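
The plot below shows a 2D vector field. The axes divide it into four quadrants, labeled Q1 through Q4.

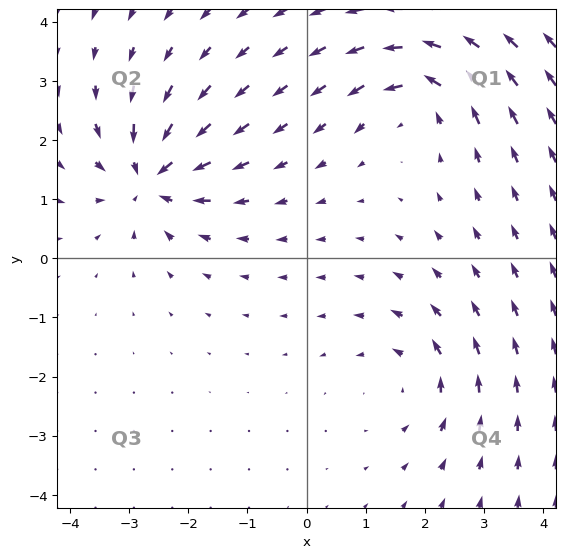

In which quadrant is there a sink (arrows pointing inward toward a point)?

The sink sits at approximately (-2.6, 1.4), which lies in quadrant Q2. The divergence there is about -6, negative as expected for a sink.

Q2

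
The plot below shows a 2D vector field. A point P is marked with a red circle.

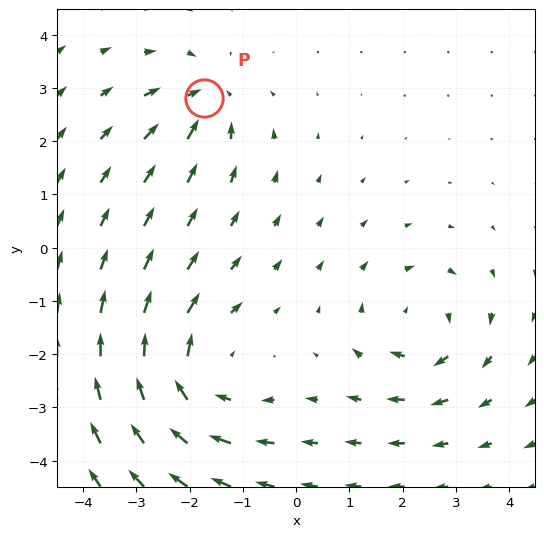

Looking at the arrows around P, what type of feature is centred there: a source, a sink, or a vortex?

At P (-1.7, 2.8) the arrows converge inward. Divergence about -4, curl ≈0 — negative divergence with near-zero curl is a sink.

sink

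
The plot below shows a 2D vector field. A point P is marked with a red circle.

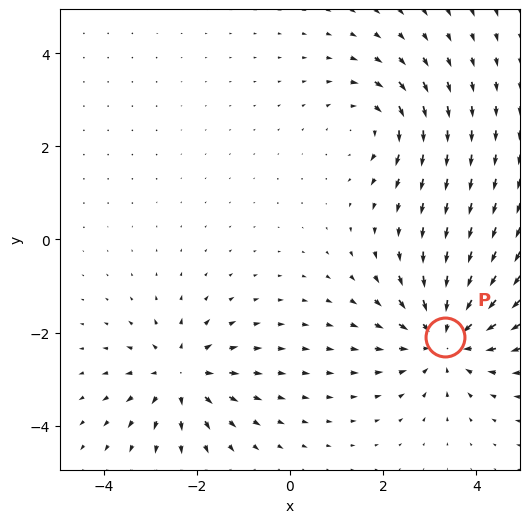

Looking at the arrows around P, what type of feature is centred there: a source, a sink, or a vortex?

sink

At P (3.3, -2.1) the arrows converge inward. Divergence about -4, curl ≈0 — negative divergence with near-zero curl is a sink.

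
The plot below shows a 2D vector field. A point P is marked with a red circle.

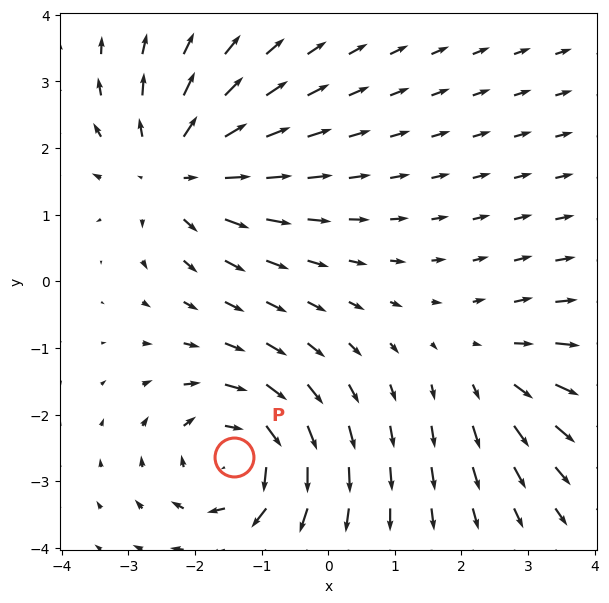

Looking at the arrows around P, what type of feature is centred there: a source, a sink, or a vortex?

At P (-1.4, -2.6) the arrows circulate clockwise. Divergence ≈0, curl about -5 — near-zero divergence with nonzero curl is a vortex.

vortex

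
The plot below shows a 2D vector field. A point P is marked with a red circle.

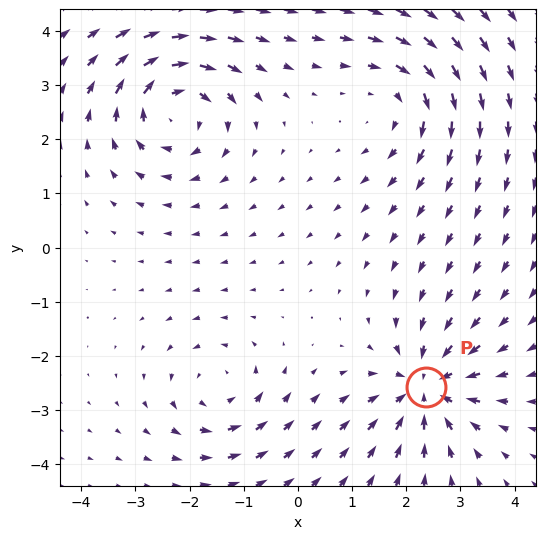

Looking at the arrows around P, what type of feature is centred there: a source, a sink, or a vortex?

At P (2.4, -2.6) the arrows converge inward. Divergence about -5, curl ≈0 — negative divergence with near-zero curl is a sink.

sink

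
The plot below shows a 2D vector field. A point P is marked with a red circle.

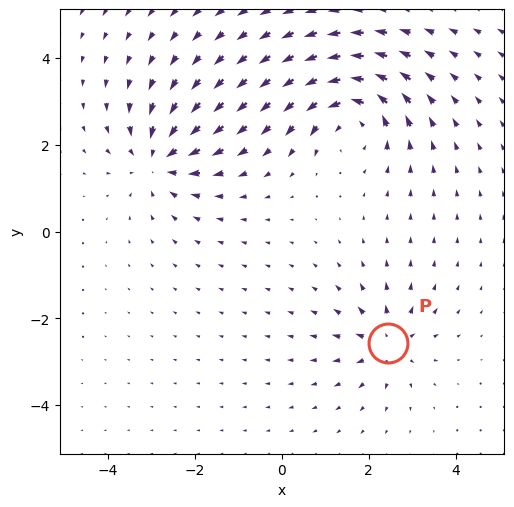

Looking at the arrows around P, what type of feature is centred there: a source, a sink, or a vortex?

source

At P (2.4, -2.6) the arrows spread outward. Divergence about +4, curl ≈0 — positive divergence with near-zero curl is a source.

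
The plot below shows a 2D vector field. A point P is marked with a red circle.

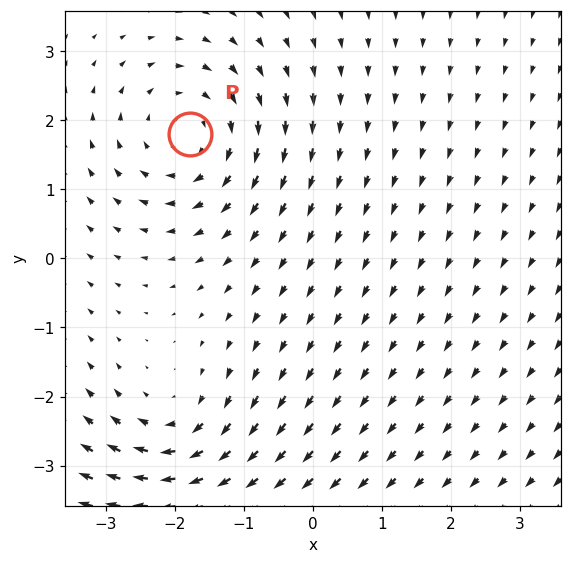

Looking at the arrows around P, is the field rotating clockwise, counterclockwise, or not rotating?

clockwise

Near P at (-1.8, 1.8) the arrows circulate clockwise. The curl (z-component) there is about -4; negative curl means clockwise rotation.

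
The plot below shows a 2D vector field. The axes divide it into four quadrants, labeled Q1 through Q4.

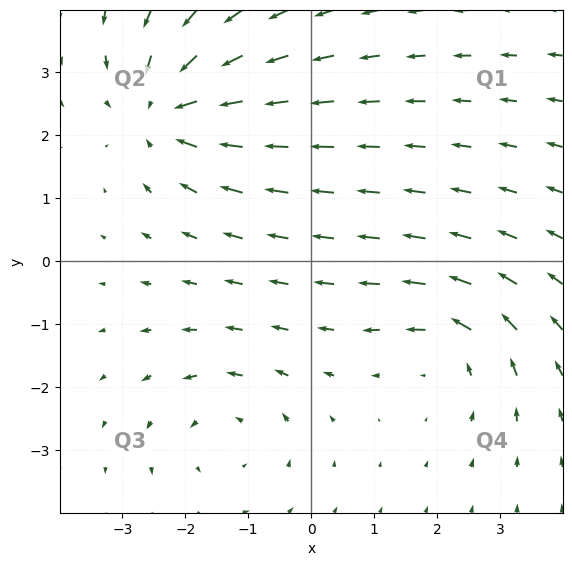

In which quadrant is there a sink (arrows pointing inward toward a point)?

The sink sits at approximately (-2.3, 2.4), which lies in quadrant Q2. The divergence there is about -4, negative as expected for a sink.

Q2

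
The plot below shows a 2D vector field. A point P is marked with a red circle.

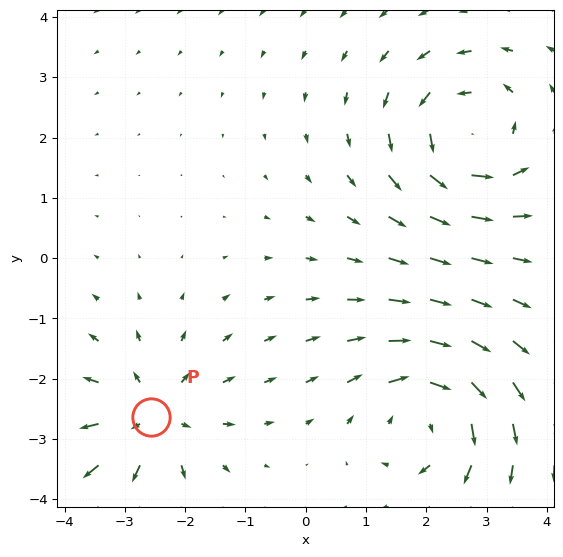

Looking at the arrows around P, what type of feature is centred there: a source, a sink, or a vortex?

At P (-2.6, -2.6) the arrows spread outward. Divergence about +4, curl ≈0 — positive divergence with near-zero curl is a source.

source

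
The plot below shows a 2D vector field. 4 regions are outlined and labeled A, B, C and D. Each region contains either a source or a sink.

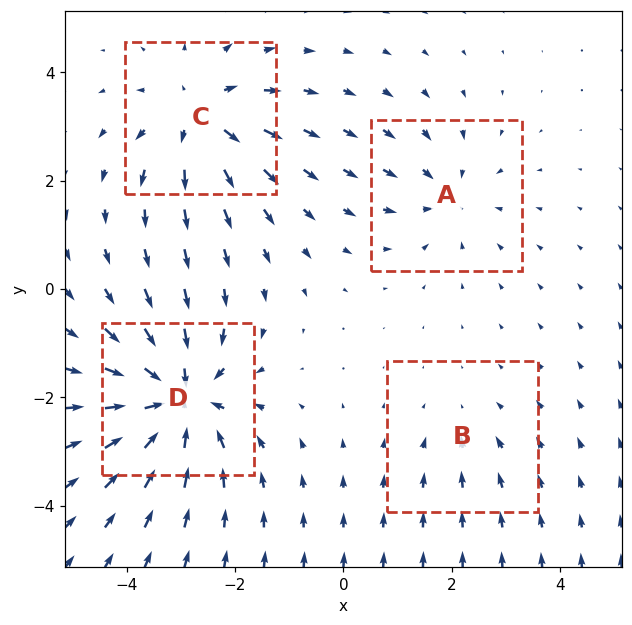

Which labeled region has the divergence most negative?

D

Divergence at each region's feature centre — A: about -3, B: about -2, C: about +5, D: about -7. Region D is most negative.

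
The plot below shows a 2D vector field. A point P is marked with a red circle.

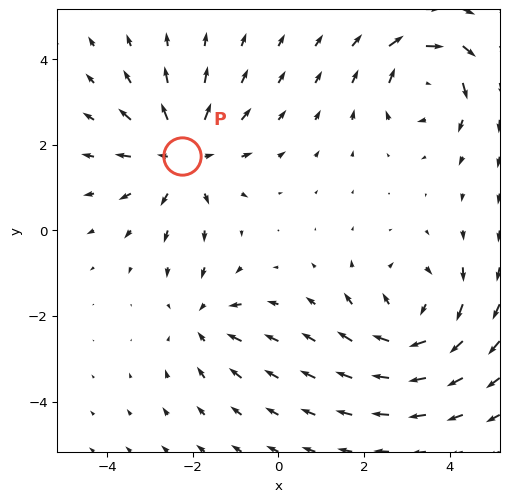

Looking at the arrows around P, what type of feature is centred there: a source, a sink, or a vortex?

At P (-2.2, 1.7) the arrows spread outward. Divergence about +4, curl ≈0 — positive divergence with near-zero curl is a source.

source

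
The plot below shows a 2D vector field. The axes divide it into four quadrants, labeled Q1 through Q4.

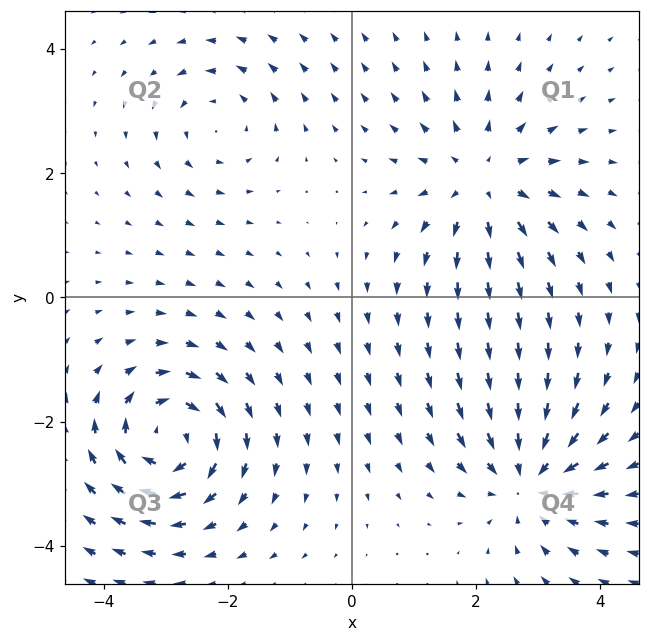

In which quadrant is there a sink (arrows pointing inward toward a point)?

Q4

The sink sits at approximately (2.9, -2.9), which lies in quadrant Q4. The divergence there is about -5, negative as expected for a sink.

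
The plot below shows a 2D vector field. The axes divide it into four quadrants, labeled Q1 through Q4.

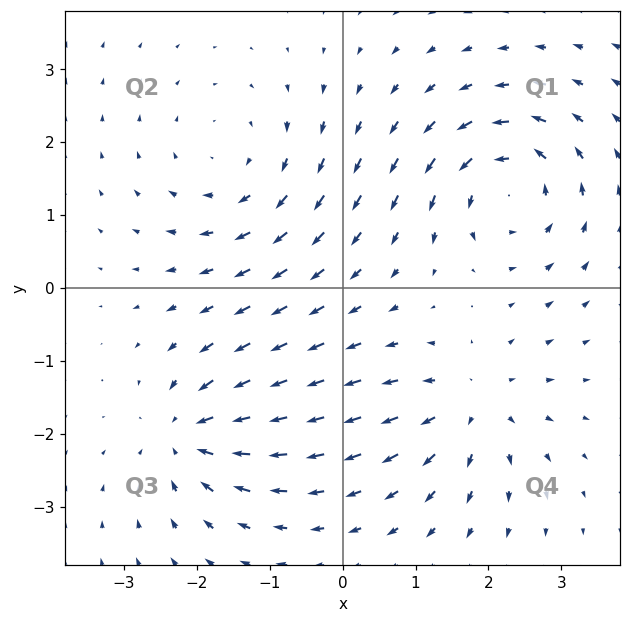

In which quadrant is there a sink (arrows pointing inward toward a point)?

Q3

The sink sits at approximately (-2.1, -2.0), which lies in quadrant Q3. The divergence there is about -5, negative as expected for a sink.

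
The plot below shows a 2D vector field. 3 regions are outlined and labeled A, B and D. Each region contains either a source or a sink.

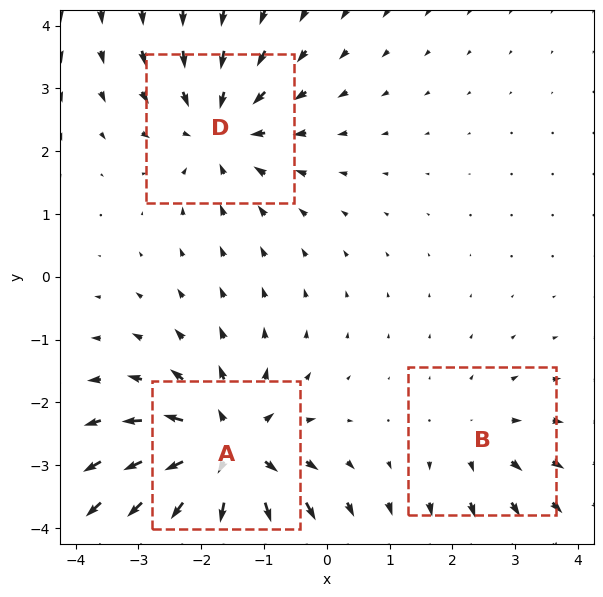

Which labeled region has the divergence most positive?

A

Divergence at each region's feature centre — A: about +5, B: about +2, D: about -3. Region A is most positive.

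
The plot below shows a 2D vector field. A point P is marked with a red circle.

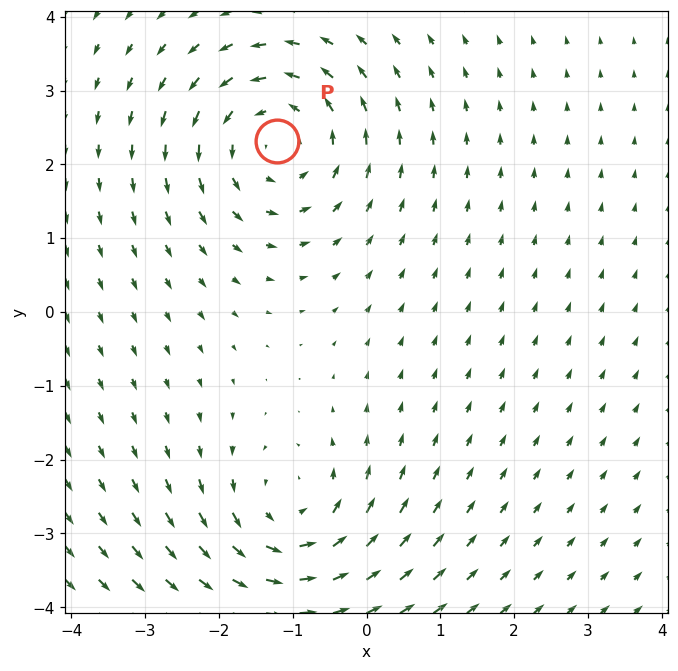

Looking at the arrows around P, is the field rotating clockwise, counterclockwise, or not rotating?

counterclockwise

Near P at (-1.2, 2.3) the arrows circulate counterclockwise. The curl (z-component) there is about +4; positive curl means counterclockwise rotation.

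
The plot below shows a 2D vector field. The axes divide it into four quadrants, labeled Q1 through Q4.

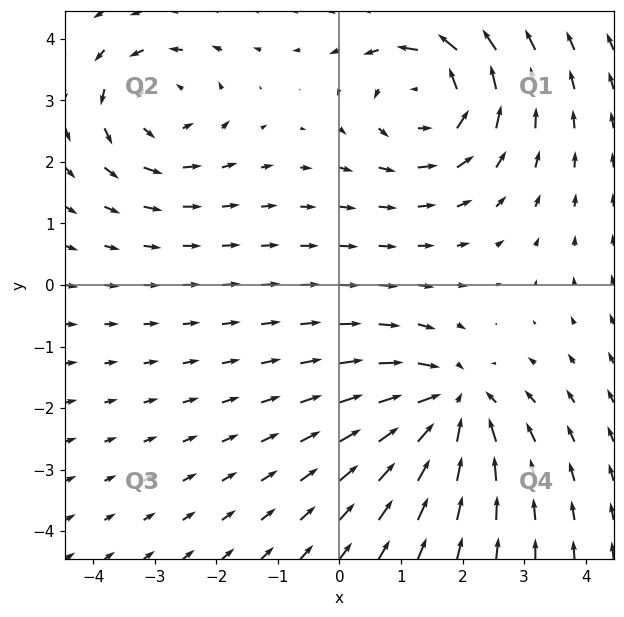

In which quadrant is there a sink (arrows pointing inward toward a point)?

The sink sits at approximately (1.8, -1.9), which lies in quadrant Q4. The divergence there is about -5, negative as expected for a sink.

Q4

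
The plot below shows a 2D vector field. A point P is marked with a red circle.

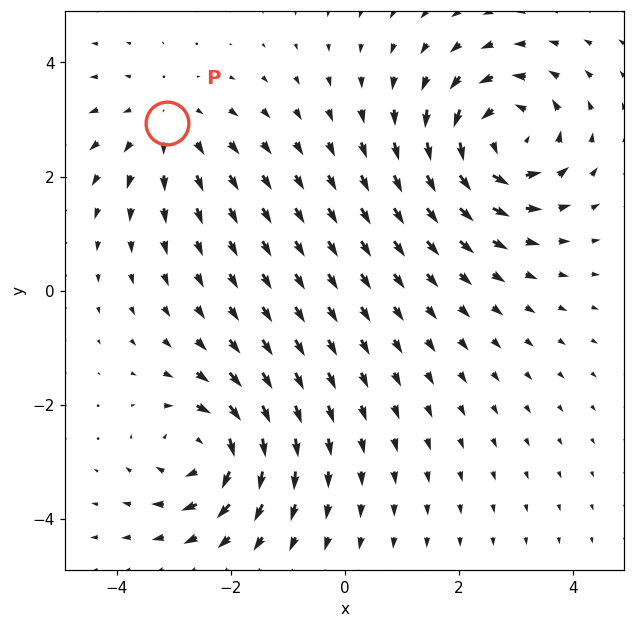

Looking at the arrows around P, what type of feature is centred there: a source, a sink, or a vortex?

source

At P (-3.1, 2.9) the arrows spread outward. Divergence about +2, curl ≈0 — positive divergence with near-zero curl is a source.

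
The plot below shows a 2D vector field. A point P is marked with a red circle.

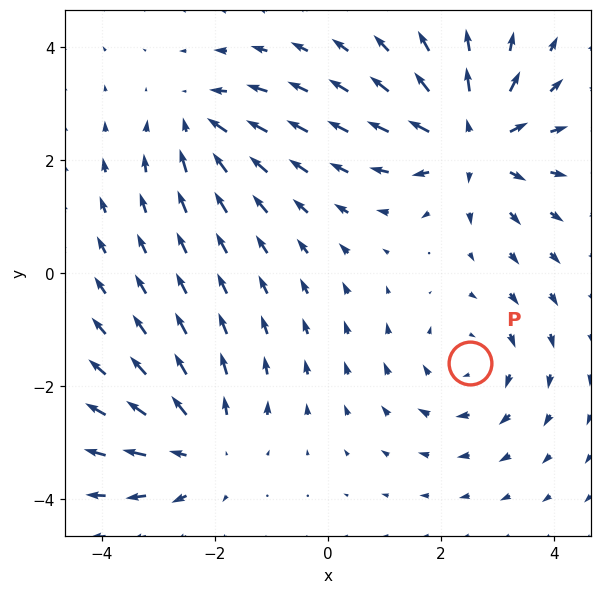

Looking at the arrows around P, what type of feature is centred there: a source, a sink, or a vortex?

vortex

At P (2.5, -1.6) the arrows circulate clockwise. Divergence ≈0, curl about -3 — near-zero divergence with nonzero curl is a vortex.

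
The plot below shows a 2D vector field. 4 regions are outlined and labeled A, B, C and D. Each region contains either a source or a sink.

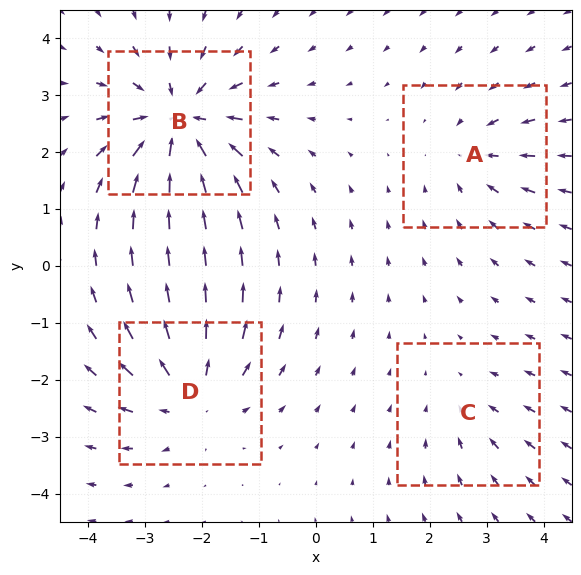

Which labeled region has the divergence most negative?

B

Divergence at each region's feature centre — A: about -3, B: about -7, C: about -2, D: about +5. Region B is most negative.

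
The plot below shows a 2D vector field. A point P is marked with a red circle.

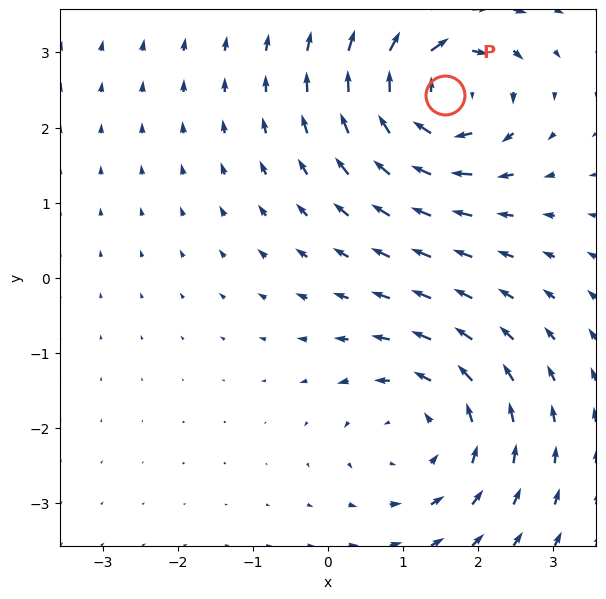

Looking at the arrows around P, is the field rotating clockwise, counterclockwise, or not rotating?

clockwise

Near P at (1.6, 2.4) the arrows circulate clockwise. The curl (z-component) there is about -6; negative curl means clockwise rotation.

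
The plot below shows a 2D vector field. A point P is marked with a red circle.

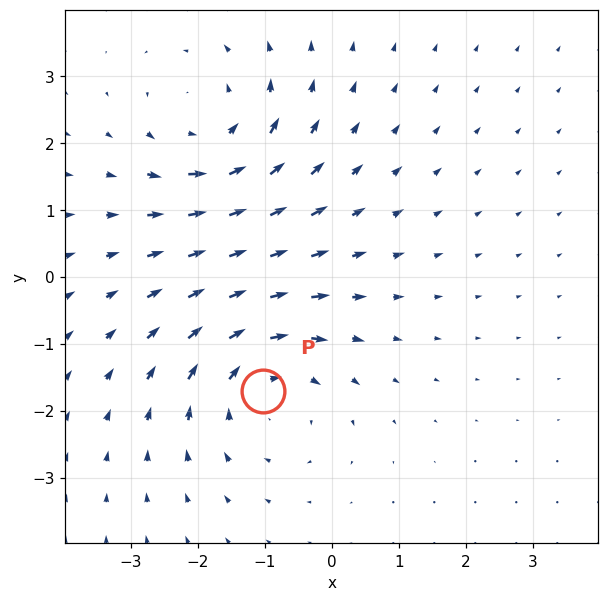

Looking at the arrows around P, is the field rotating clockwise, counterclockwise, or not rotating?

Near P at (-1.0, -1.7) the arrows circulate clockwise. The curl (z-component) there is about -4; negative curl means clockwise rotation.

clockwise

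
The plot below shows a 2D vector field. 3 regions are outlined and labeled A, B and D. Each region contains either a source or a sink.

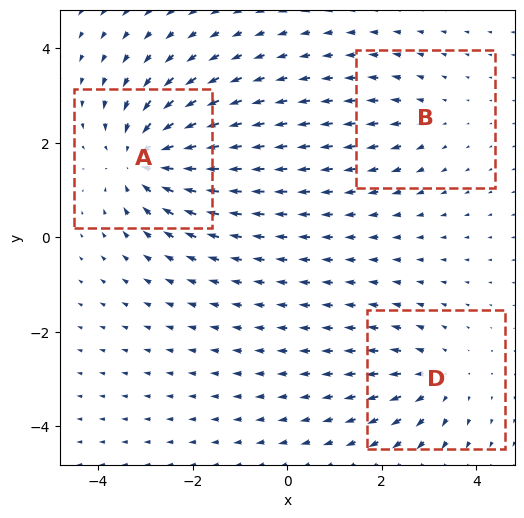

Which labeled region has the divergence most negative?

A

Divergence at each region's feature centre — A: about -5, B: about +2, D: about +3. Region A is most negative.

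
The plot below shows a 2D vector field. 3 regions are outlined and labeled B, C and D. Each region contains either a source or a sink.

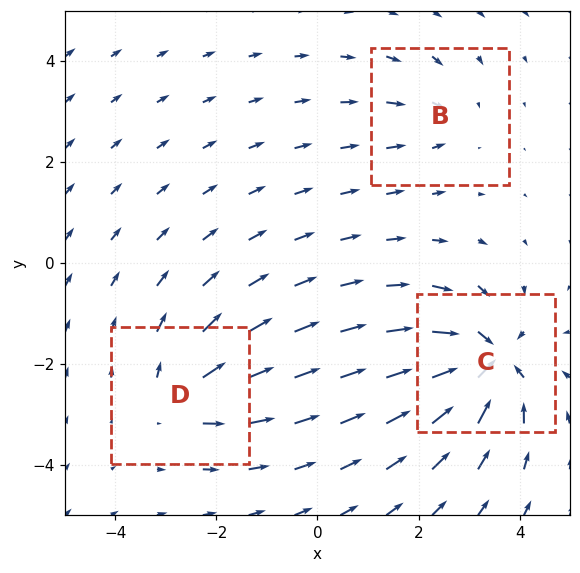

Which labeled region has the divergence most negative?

Divergence at each region's feature centre — B: about -2, C: about -6, D: about +4. Region C is most negative.

C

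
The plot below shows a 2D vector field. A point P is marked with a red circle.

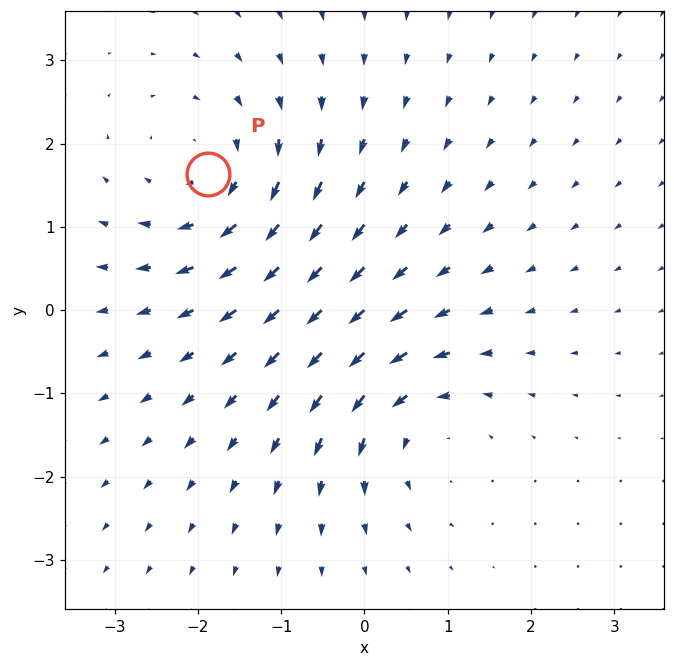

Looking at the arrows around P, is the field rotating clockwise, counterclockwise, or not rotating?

clockwise

Near P at (-1.9, 1.6) the arrows circulate clockwise. The curl (z-component) there is about -4; negative curl means clockwise rotation.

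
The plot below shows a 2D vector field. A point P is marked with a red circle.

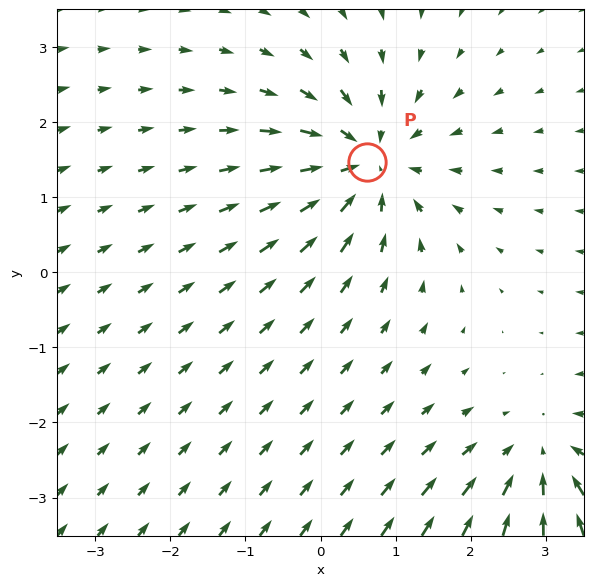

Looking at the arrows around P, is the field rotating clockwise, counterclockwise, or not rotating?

not rotating

Near P at (0.6, 1.5) the arrows show no circulation. The curl there is ≈0.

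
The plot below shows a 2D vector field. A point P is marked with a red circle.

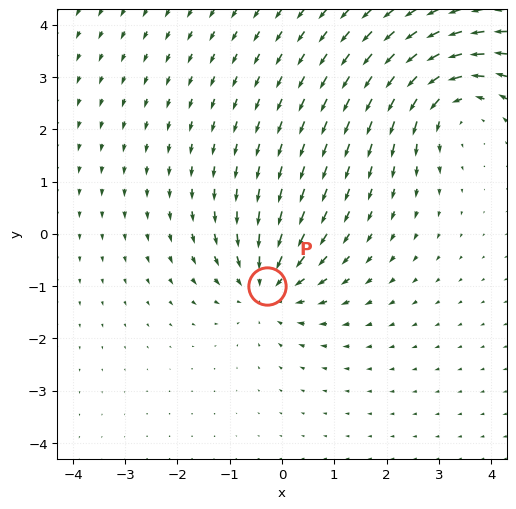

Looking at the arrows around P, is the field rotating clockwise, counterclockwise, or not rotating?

Near P at (-0.3, -1.0) the arrows show no circulation. The curl there is ≈0.

not rotating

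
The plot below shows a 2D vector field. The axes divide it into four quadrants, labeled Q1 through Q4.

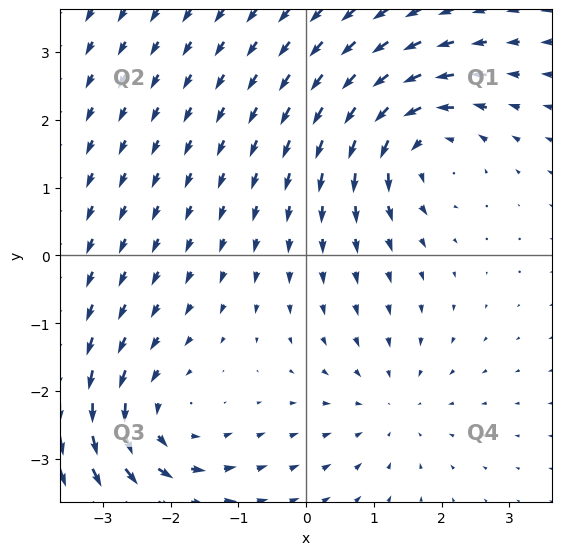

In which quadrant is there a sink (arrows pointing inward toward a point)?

The sink sits at approximately (1.2, -2.2), which lies in quadrant Q4. The divergence there is about -2, negative as expected for a sink.

Q4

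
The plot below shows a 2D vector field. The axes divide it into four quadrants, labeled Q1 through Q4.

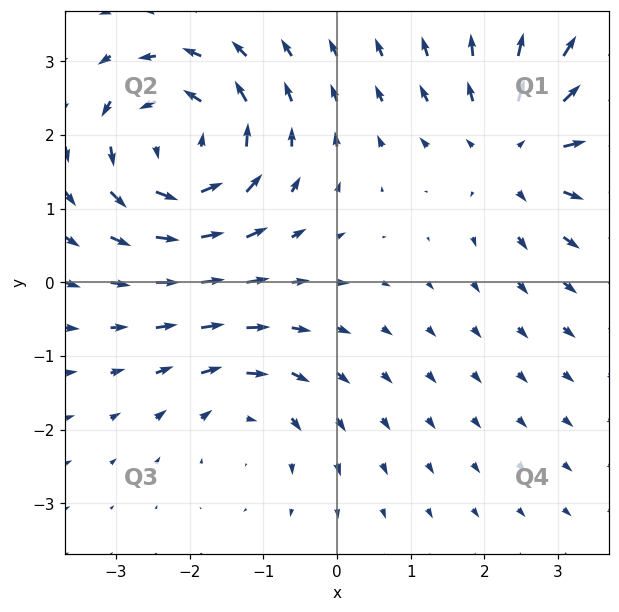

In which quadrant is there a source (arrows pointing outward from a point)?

Q1

The source sits at approximately (2.5, 1.8), which lies in quadrant Q1. The divergence there is about +4, positive as expected for a source.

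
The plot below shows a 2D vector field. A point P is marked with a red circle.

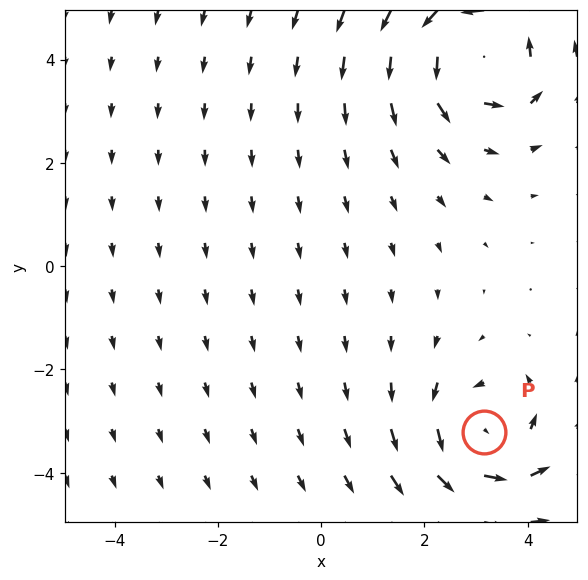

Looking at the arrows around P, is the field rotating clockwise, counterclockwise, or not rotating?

counterclockwise

Near P at (3.2, -3.2) the arrows circulate counterclockwise. The curl (z-component) there is about +4; positive curl means counterclockwise rotation.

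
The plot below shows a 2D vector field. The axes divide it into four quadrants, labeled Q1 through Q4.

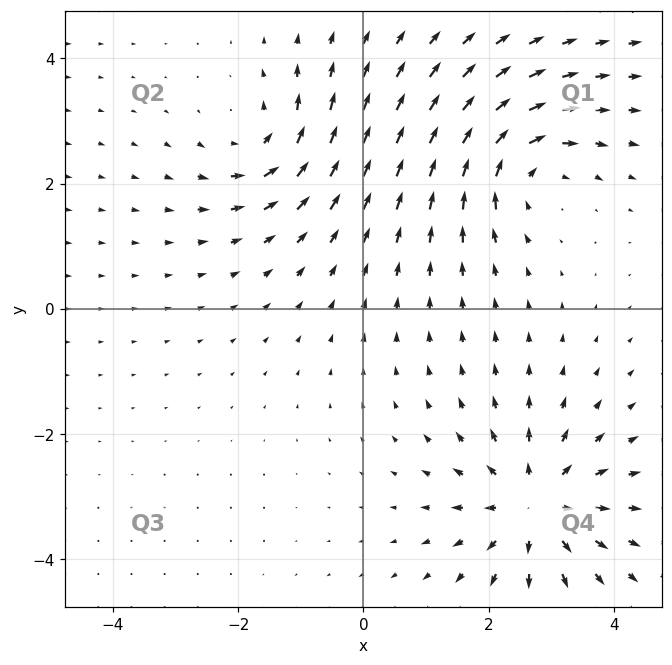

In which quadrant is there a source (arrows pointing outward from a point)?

Q4

The source sits at approximately (2.7, -3.1), which lies in quadrant Q4. The divergence there is about +6, positive as expected for a source.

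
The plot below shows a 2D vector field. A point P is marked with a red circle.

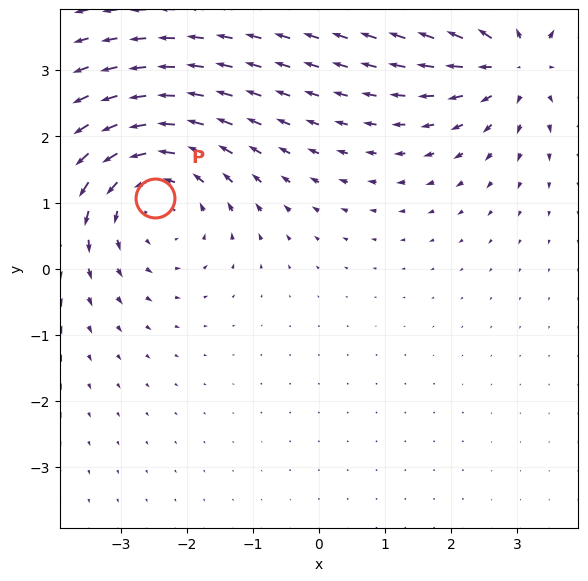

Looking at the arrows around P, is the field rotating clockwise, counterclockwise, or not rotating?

Near P at (-2.5, 1.1) the arrows circulate counterclockwise. The curl (z-component) there is about +4; positive curl means counterclockwise rotation.

counterclockwise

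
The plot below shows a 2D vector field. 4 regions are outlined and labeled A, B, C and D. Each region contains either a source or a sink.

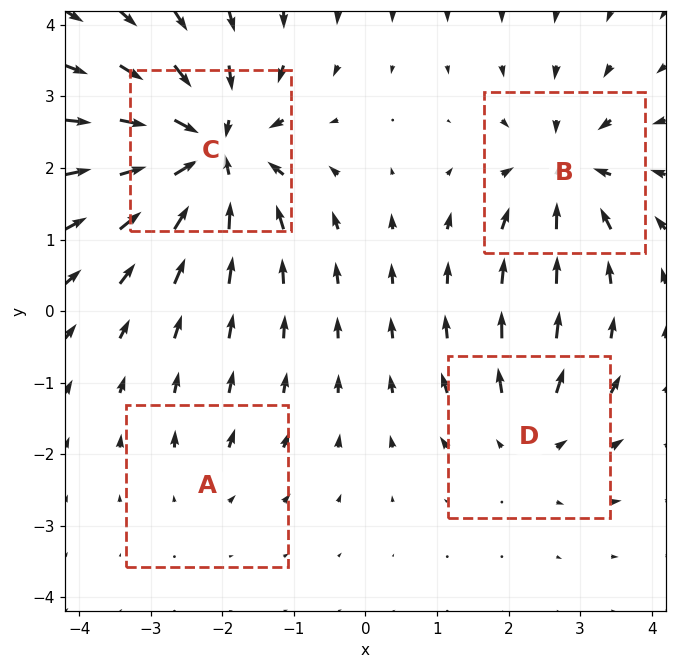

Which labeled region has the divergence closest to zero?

A

Divergence at each region's feature centre — A: about +2, B: about -5, C: about -8, D: about +4. Region A is closest to zero.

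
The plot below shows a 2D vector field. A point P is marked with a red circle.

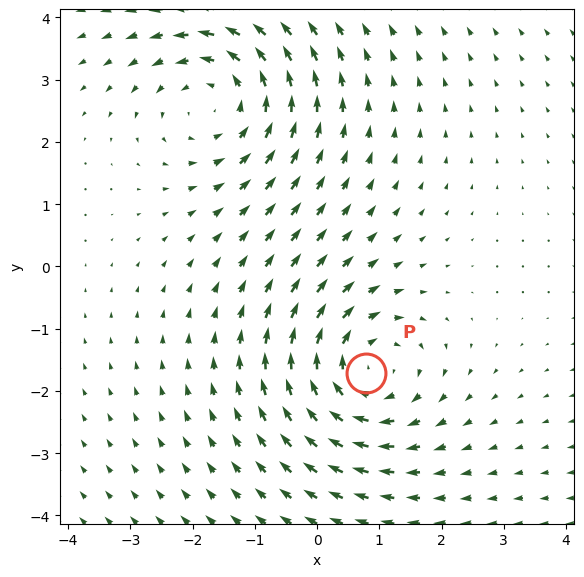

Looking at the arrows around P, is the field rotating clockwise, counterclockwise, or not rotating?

Near P at (0.8, -1.7) the arrows circulate clockwise. The curl (z-component) there is about -4; negative curl means clockwise rotation.

clockwise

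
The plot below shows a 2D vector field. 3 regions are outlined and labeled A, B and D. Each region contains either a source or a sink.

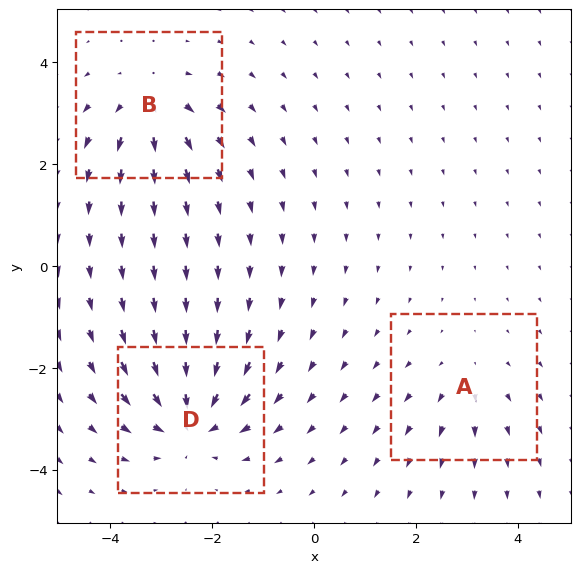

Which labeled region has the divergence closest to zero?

A

Divergence at each region's feature centre — A: about +2, B: about +4, D: about -5. Region A is closest to zero.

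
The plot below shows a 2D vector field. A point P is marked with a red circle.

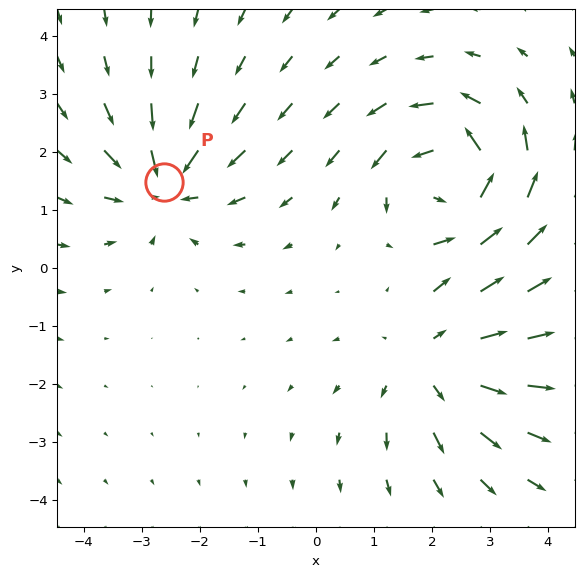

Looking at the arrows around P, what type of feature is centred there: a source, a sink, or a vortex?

At P (-2.6, 1.5) the arrows converge inward. Divergence about -5, curl ≈0 — negative divergence with near-zero curl is a sink.

sink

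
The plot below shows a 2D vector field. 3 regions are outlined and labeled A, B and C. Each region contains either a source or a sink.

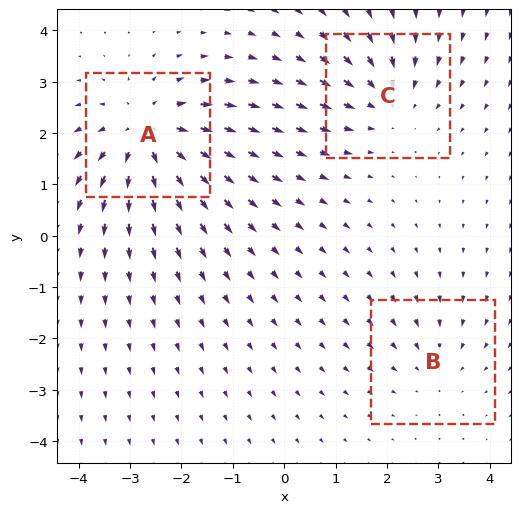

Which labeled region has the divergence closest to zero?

B

Divergence at each region's feature centre — A: about +5, B: about -2, C: about -3. Region B is closest to zero.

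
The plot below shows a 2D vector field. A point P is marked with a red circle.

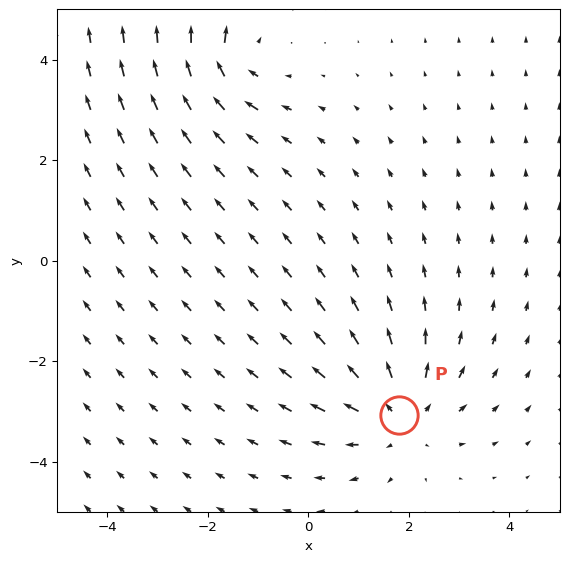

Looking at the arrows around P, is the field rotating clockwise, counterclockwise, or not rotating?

not rotating

Near P at (1.8, -3.1) the arrows show no circulation. The curl there is ≈0.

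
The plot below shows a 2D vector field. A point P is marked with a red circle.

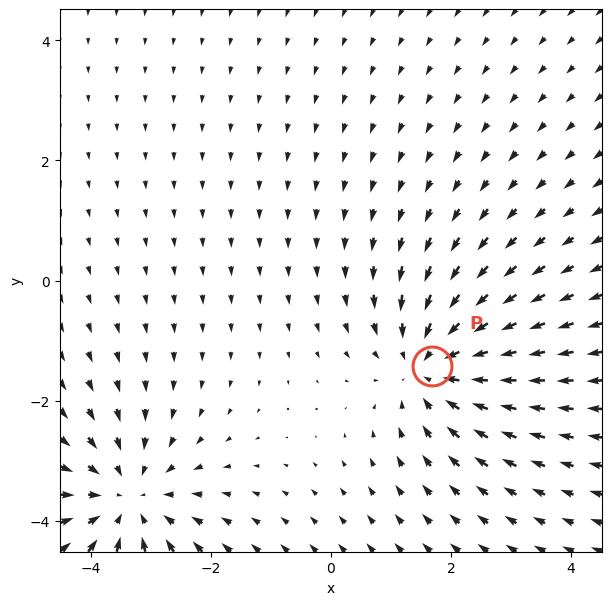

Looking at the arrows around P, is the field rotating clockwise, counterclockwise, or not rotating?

not rotating

Near P at (1.7, -1.4) the arrows show no circulation. The curl there is ≈0.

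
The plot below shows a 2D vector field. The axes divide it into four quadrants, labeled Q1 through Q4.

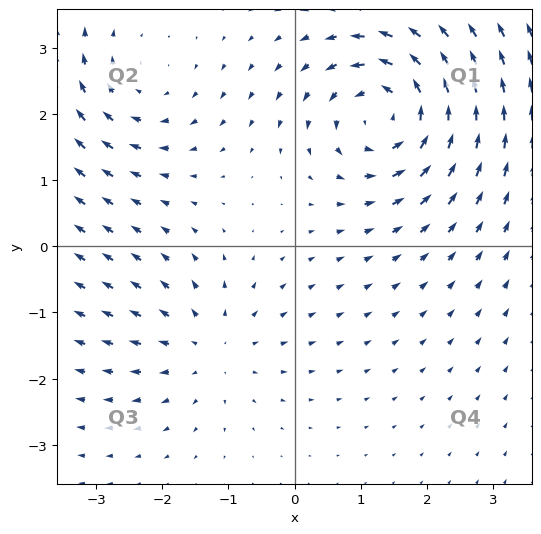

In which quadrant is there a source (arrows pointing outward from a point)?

The source sits at approximately (-1.3, -1.5), which lies in quadrant Q3. The divergence there is about +3, positive as expected for a source.

Q3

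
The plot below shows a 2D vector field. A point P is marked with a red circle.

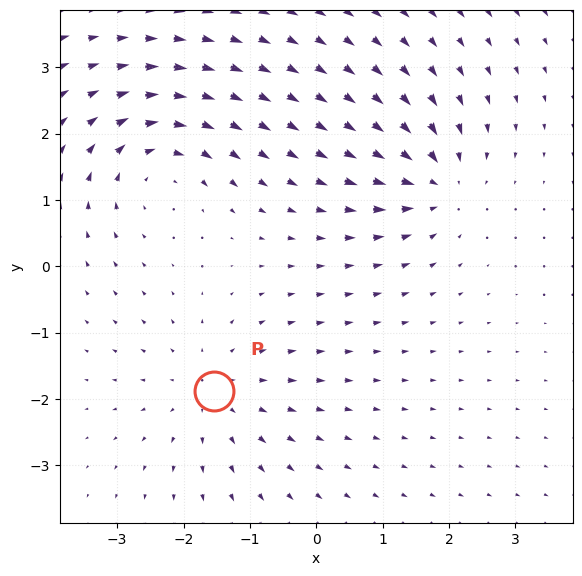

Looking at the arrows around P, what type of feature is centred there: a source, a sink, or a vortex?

At P (-1.5, -1.9) the arrows spread outward. Divergence about +2, curl ≈0 — positive divergence with near-zero curl is a source.

source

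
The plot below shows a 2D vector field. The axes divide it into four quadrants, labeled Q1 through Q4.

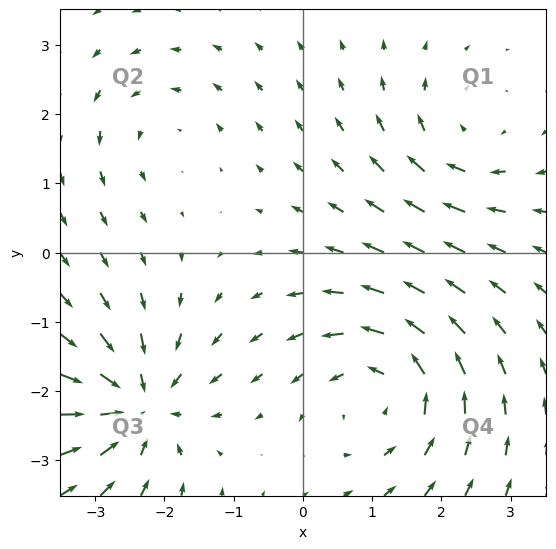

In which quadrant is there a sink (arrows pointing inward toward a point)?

Q3

The sink sits at approximately (-2.4, -2.2), which lies in quadrant Q3. The divergence there is about -6, negative as expected for a sink.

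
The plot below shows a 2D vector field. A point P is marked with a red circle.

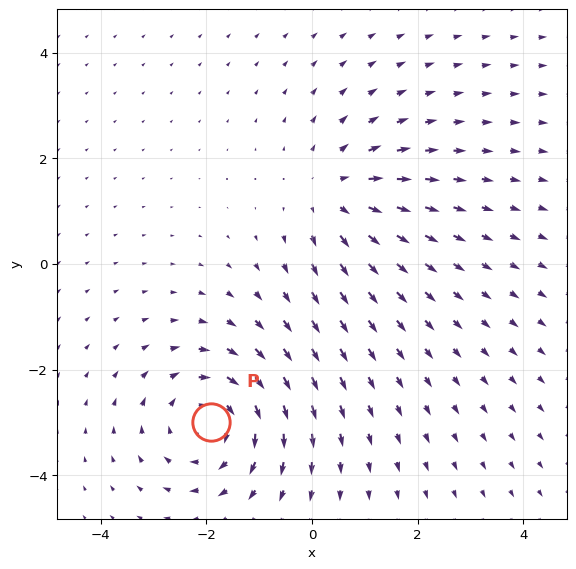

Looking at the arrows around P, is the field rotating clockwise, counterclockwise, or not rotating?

Near P at (-1.9, -3.0) the arrows circulate clockwise. The curl (z-component) there is about -3; negative curl means clockwise rotation.

clockwise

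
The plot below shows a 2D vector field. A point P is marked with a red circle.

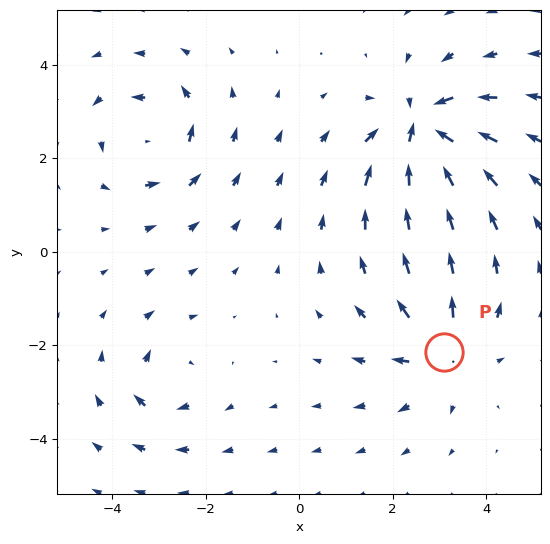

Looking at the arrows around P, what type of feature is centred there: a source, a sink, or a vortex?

At P (3.1, -2.2) the arrows spread outward. Divergence about +4, curl ≈0 — positive divergence with near-zero curl is a source.

source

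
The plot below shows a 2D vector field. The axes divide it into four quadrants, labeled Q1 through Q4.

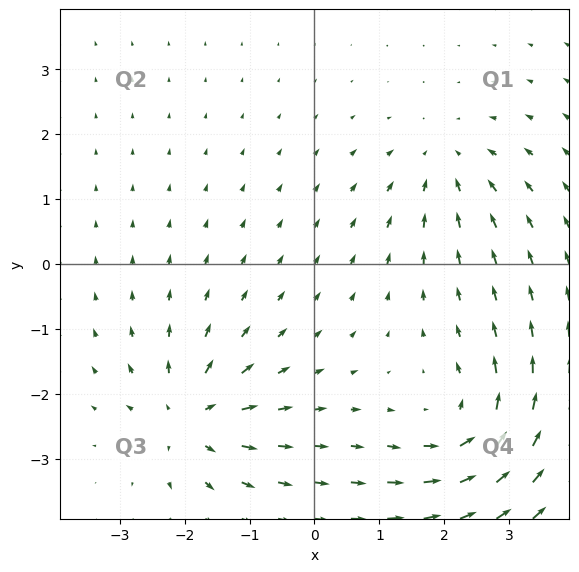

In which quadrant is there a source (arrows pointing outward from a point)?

Q3

The source sits at approximately (-1.9, -2.4), which lies in quadrant Q3. The divergence there is about +4, positive as expected for a source.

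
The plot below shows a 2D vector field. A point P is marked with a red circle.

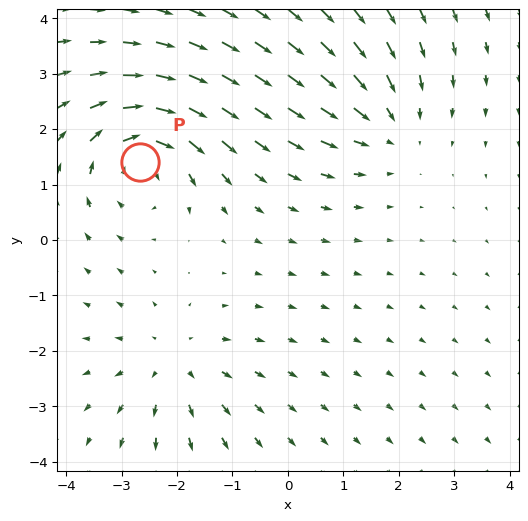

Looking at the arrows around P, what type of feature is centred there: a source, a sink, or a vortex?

At P (-2.7, 1.4) the arrows circulate clockwise. Divergence ≈0, curl about -5 — near-zero divergence with nonzero curl is a vortex.

vortex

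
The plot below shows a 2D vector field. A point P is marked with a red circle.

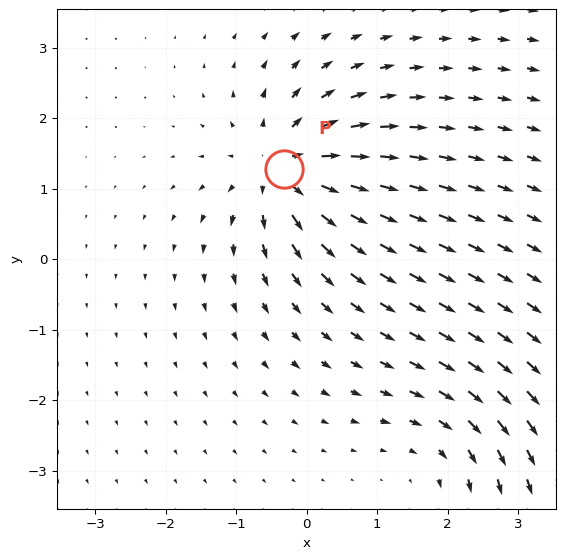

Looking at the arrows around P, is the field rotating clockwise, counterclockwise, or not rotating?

Near P at (-0.3, 1.3) the arrows show no circulation. The curl there is ≈0.

not rotating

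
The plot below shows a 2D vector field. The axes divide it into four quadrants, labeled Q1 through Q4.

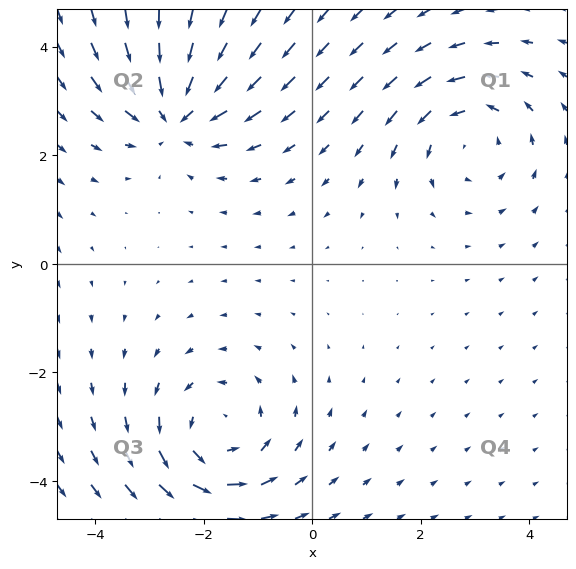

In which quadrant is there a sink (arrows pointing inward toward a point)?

Q2

The sink sits at approximately (-2.5, 2.8), which lies in quadrant Q2. The divergence there is about -4, negative as expected for a sink.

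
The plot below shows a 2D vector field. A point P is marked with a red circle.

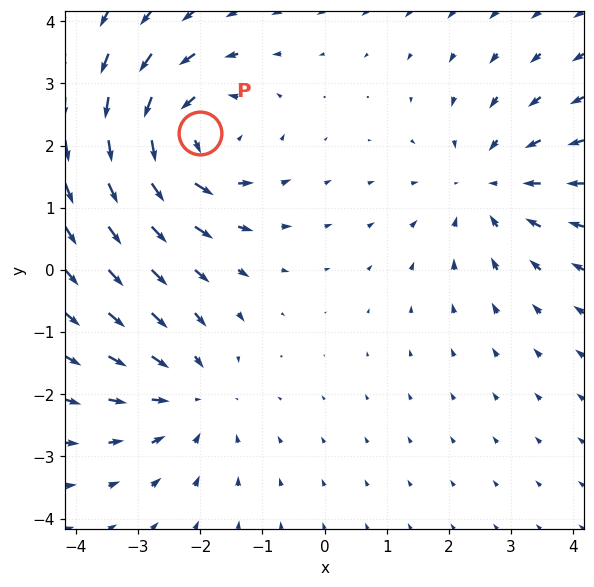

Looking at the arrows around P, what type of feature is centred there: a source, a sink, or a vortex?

At P (-2.0, 2.2) the arrows circulate counterclockwise. Divergence ≈0, curl about +5 — near-zero divergence with nonzero curl is a vortex.

vortex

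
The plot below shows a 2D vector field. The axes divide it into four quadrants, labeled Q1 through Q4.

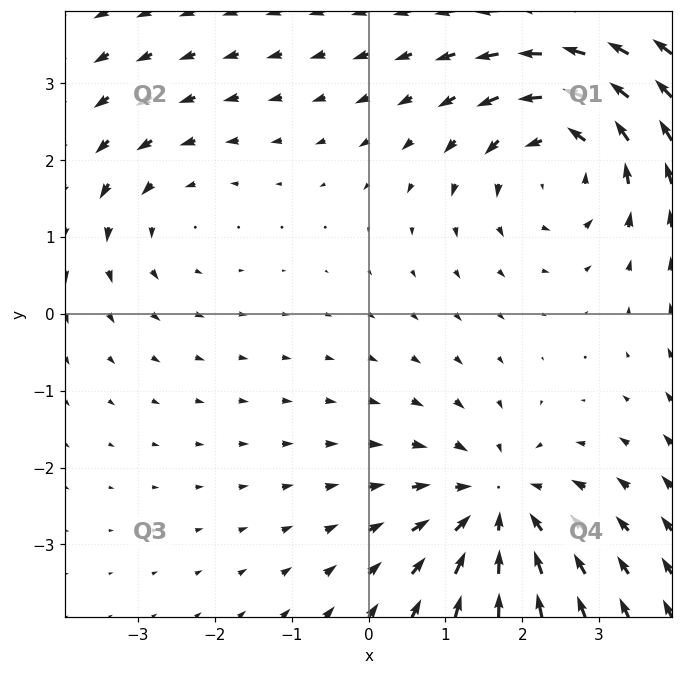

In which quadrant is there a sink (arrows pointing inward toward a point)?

The sink sits at approximately (1.7, -2.5), which lies in quadrant Q4. The divergence there is about -5, negative as expected for a sink.

Q4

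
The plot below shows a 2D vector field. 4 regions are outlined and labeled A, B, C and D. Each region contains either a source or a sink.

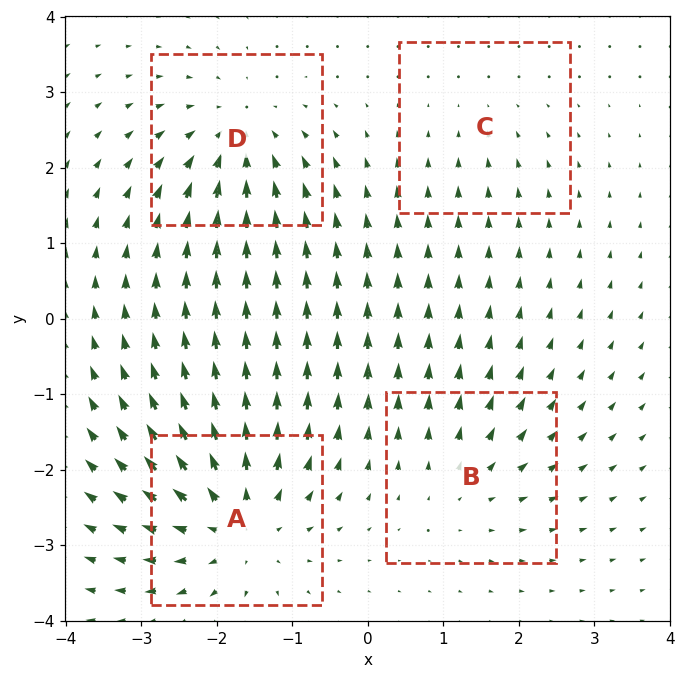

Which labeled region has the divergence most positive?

Divergence at each region's feature centre — A: about +6, B: about +3, C: about -2, D: about -5. Region A is most positive.

A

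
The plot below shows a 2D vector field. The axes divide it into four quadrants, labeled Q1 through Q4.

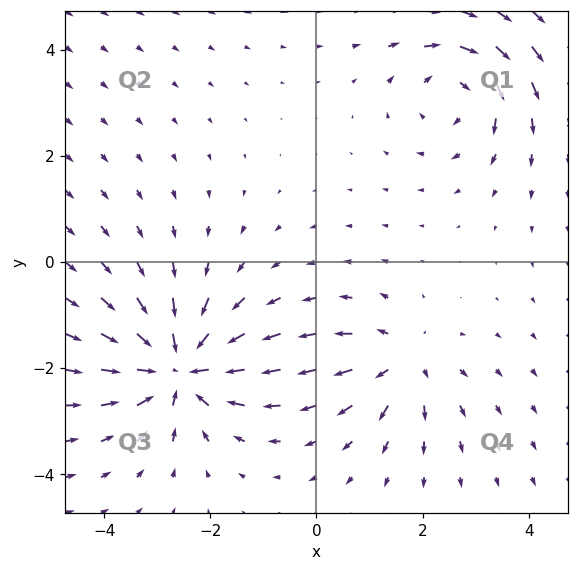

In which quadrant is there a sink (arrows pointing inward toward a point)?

The sink sits at approximately (-2.6, -2.0), which lies in quadrant Q3. The divergence there is about -5, negative as expected for a sink.

Q3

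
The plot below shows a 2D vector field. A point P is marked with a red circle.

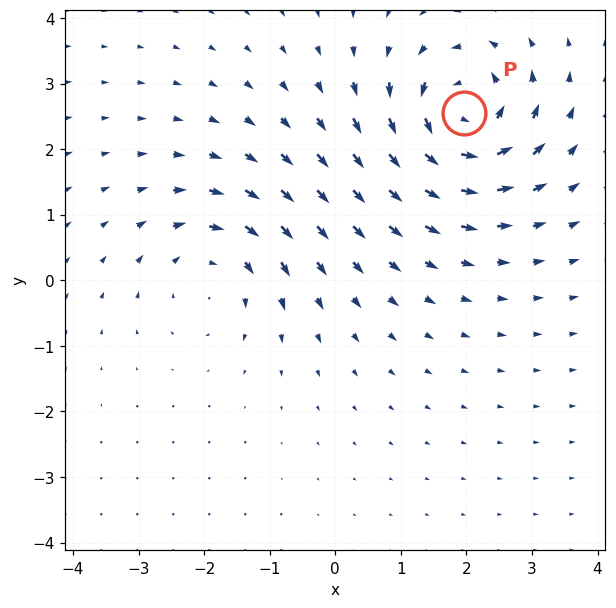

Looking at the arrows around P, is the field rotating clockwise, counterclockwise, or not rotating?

Near P at (2.0, 2.5) the arrows circulate counterclockwise. The curl (z-component) there is about +7; positive curl means counterclockwise rotation.

counterclockwise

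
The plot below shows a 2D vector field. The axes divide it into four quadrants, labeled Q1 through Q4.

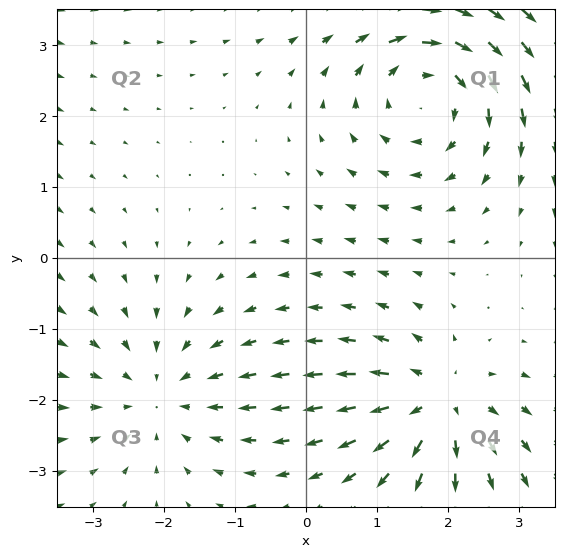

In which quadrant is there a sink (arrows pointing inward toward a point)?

Q3

The sink sits at approximately (-2.0, -1.9), which lies in quadrant Q3. The divergence there is about -2, negative as expected for a sink.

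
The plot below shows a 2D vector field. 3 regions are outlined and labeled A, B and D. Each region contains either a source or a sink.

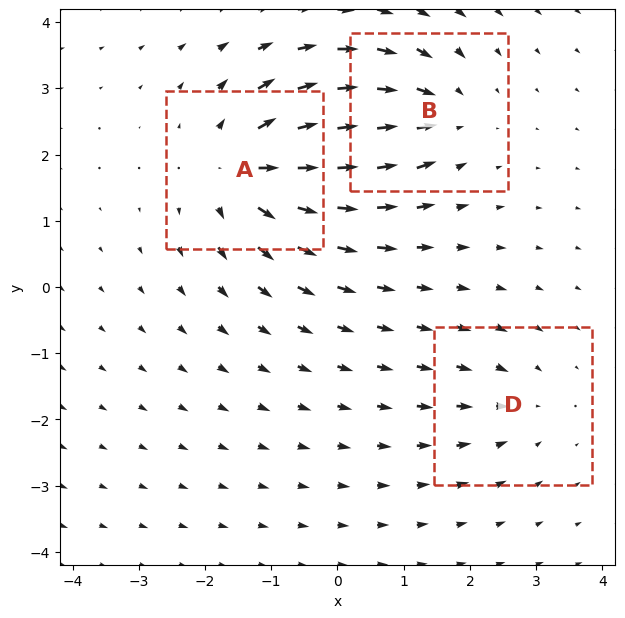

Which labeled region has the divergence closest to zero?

D

Divergence at each region's feature centre — A: about +5, B: about -4, D: about -2. Region D is closest to zero.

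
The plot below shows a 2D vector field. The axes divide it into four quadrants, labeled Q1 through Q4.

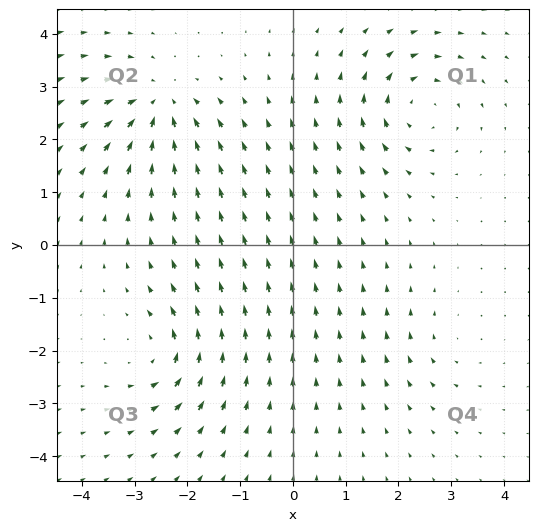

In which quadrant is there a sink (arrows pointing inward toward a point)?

The sink sits at approximately (-2.6, 2.6), which lies in quadrant Q2. The divergence there is about -6, negative as expected for a sink.

Q2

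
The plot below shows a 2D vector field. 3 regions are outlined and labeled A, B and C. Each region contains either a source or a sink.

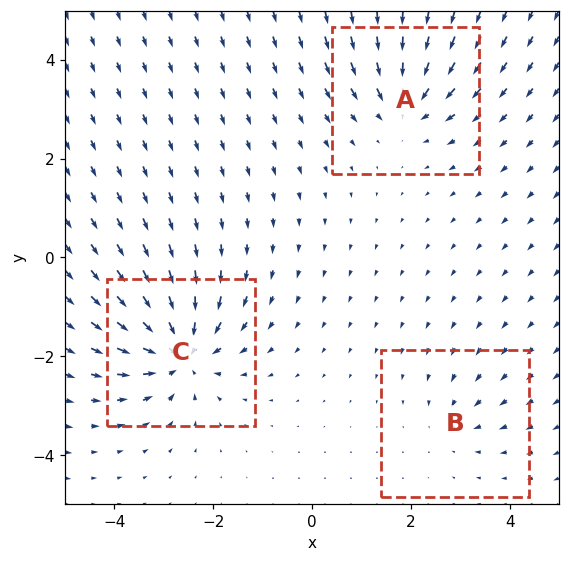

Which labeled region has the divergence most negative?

C

Divergence at each region's feature centre — A: about -4, B: about -2, C: about -6. Region C is most negative.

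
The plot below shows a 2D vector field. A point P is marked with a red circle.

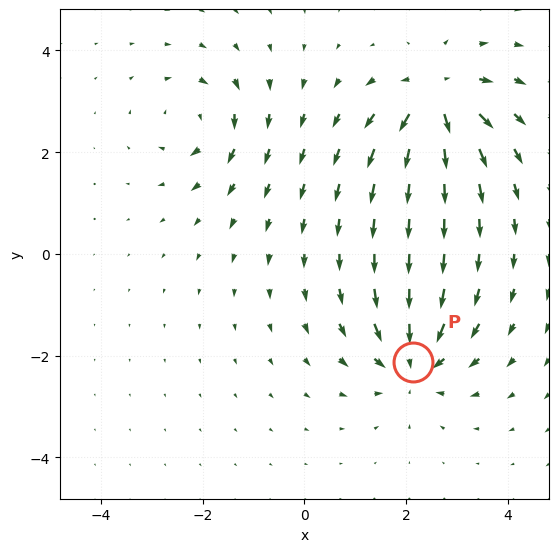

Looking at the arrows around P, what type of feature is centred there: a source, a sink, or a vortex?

sink

At P (2.1, -2.1) the arrows converge inward. Divergence about -6, curl ≈0 — negative divergence with near-zero curl is a sink.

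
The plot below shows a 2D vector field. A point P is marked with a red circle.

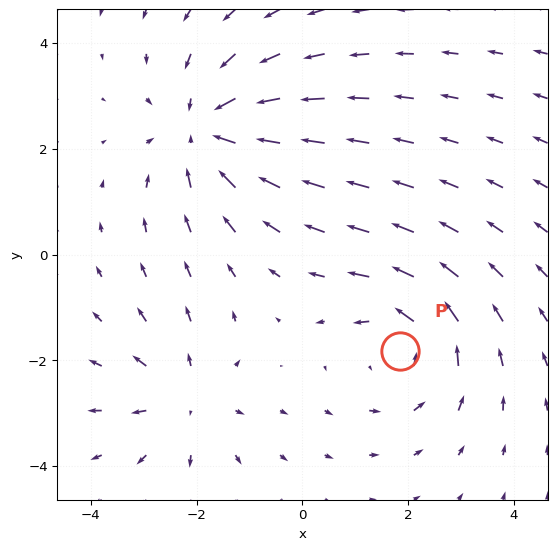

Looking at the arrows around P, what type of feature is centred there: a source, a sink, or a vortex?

At P (1.8, -1.8) the arrows circulate counterclockwise. Divergence ≈0, curl about +3 — near-zero divergence with nonzero curl is a vortex.

vortex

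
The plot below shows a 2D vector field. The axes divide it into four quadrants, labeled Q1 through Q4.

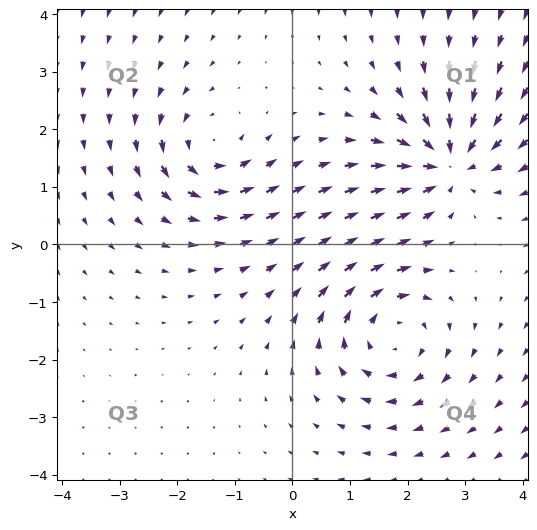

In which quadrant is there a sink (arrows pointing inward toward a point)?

The sink sits at approximately (2.7, 1.4), which lies in quadrant Q1. The divergence there is about -5, negative as expected for a sink.

Q1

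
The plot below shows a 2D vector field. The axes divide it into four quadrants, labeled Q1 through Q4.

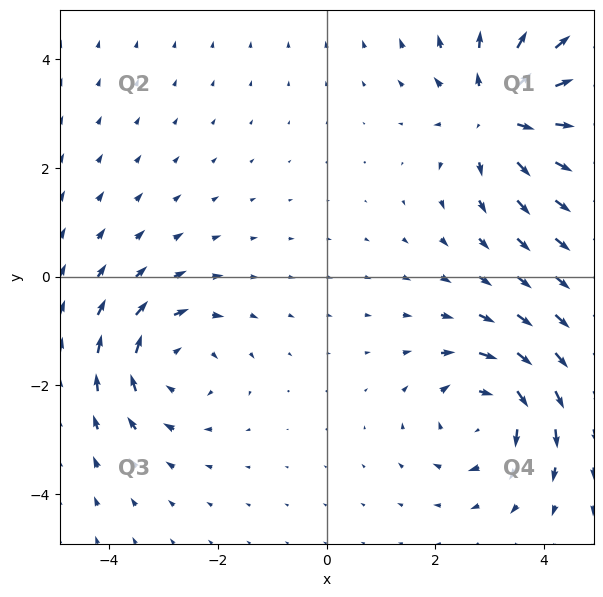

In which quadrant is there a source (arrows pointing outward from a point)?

Q1

The source sits at approximately (3.2, 3.0), which lies in quadrant Q1. The divergence there is about +5, positive as expected for a source.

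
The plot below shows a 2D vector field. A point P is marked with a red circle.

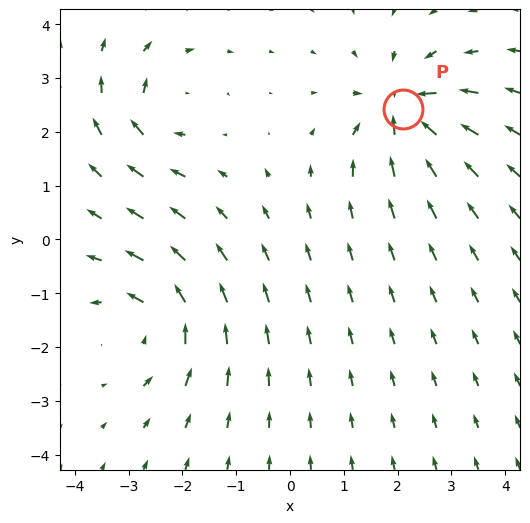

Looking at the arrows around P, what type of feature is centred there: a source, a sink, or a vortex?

At P (2.1, 2.4) the arrows converge inward. Divergence about -5, curl ≈0 — negative divergence with near-zero curl is a sink.

sink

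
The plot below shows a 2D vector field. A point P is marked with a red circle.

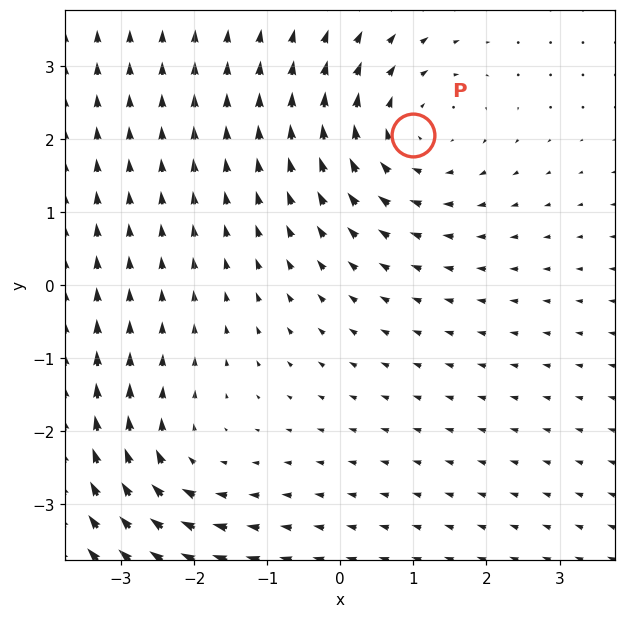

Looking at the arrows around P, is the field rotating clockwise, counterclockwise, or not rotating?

clockwise

Near P at (1.0, 2.1) the arrows circulate clockwise. The curl (z-component) there is about -2; negative curl means clockwise rotation.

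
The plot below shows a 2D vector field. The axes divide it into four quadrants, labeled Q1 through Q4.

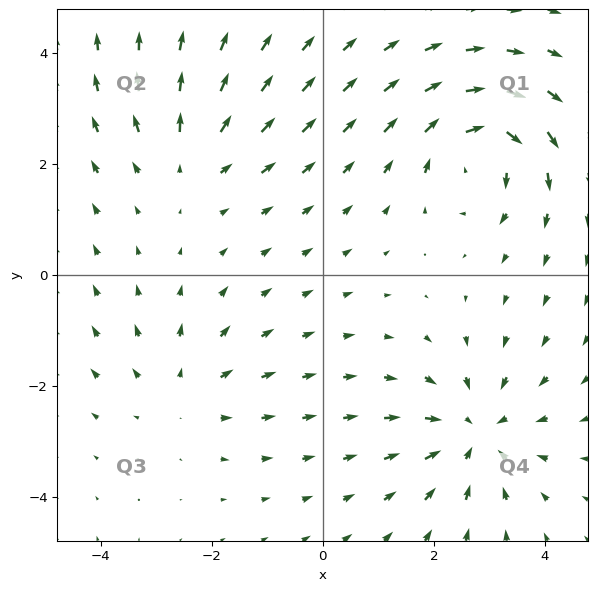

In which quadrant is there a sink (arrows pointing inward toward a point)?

Q4

The sink sits at approximately (2.7, -2.8), which lies in quadrant Q4. The divergence there is about -5, negative as expected for a sink.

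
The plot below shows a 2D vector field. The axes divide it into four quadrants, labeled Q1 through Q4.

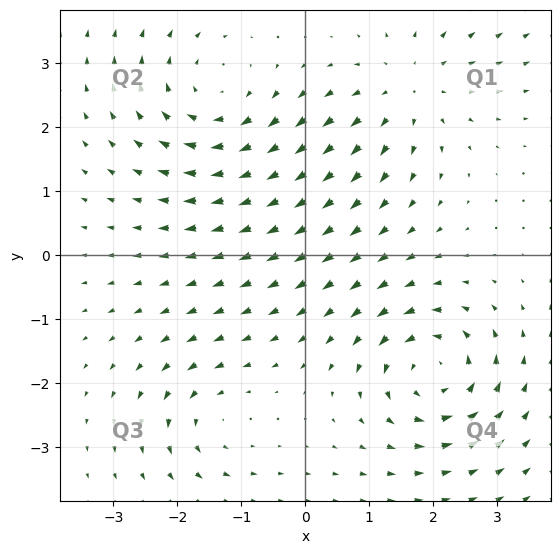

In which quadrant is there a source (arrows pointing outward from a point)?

Q1

The source sits at approximately (1.6, 2.6), which lies in quadrant Q1. The divergence there is about +3, positive as expected for a source.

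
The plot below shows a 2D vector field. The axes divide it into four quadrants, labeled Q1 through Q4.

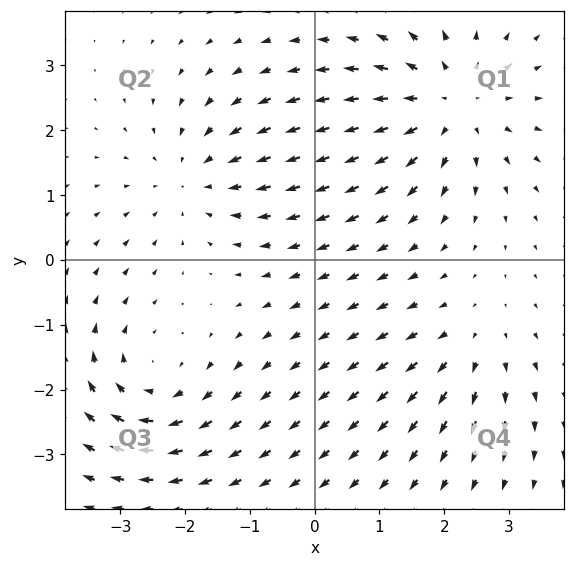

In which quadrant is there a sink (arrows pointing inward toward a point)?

The sink sits at approximately (-1.9, 1.2), which lies in quadrant Q2. The divergence there is about -3, negative as expected for a sink.

Q2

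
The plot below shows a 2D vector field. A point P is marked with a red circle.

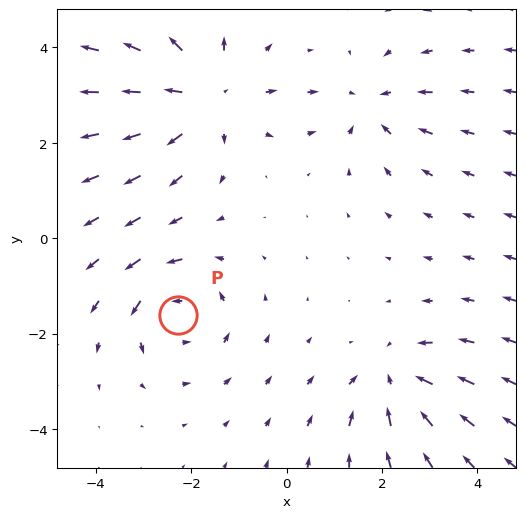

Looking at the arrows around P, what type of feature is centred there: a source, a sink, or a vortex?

At P (-2.3, -1.6) the arrows circulate counterclockwise. Divergence ≈0, curl about +3 — near-zero divergence with nonzero curl is a vortex.

vortex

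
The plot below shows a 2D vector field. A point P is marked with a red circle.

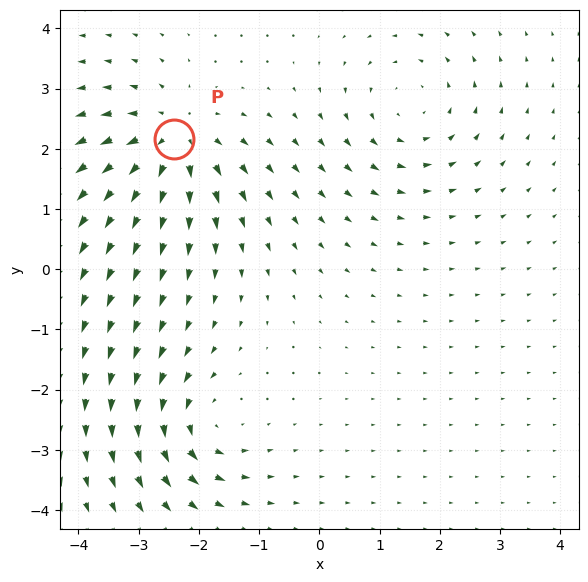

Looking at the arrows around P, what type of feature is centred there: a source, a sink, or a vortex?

At P (-2.4, 2.2) the arrows spread outward. Divergence about +6, curl ≈0 — positive divergence with near-zero curl is a source.

source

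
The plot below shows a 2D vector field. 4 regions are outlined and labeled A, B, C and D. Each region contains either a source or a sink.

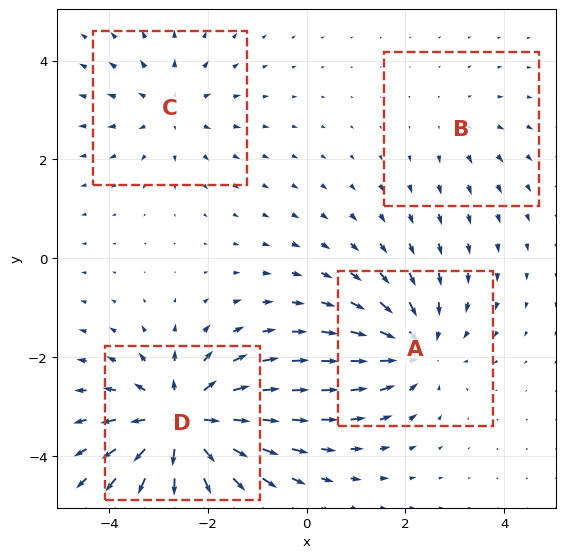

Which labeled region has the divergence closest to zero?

B

Divergence at each region's feature centre — A: about -5, B: about +2, C: about +3, D: about +7. Region B is closest to zero.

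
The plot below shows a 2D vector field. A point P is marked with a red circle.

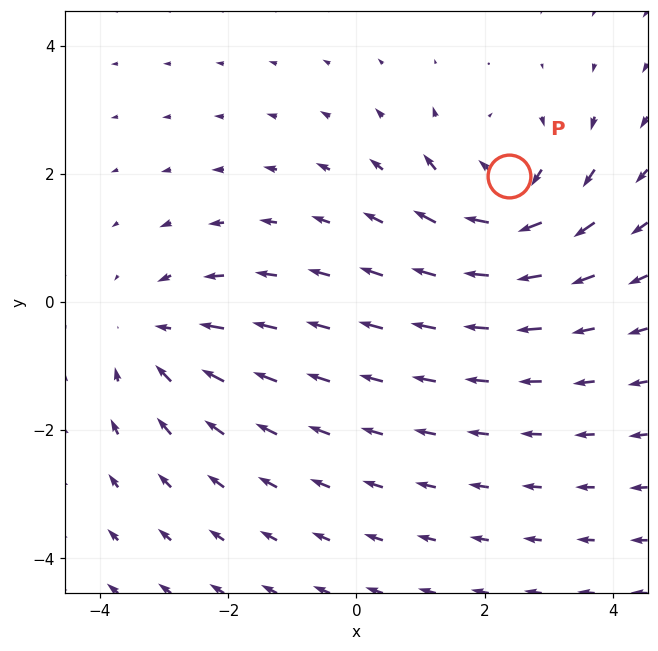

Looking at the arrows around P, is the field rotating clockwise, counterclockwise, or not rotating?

Near P at (2.4, 2.0) the arrows circulate clockwise. The curl (z-component) there is about -5; negative curl means clockwise rotation.

clockwise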